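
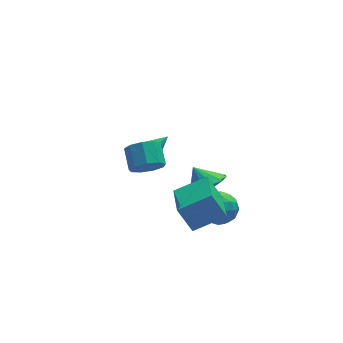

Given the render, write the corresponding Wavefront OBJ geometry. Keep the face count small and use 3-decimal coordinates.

v -2.623 2.582 -0.738
v -2.297 2.408 -1.26
v -1.597 3.018 -0.242
v -2.448 2.817 -1.307
v -2.681 3.115 -1.087
v -2.887 3.164 -0.704
v -2.969 2.941 -0.337
v -2.89 2.55 -0.157
v -2.686 2.174 -0.249
v -2.452 1.989 -0.57
v -2.298 2.081 -0.969
v -0.616 -0.515 -0.982
v 0.31 -0.145 -0.726
v -1.144 0.195 -0.098
v 0.128 0.187 -1.101
v -0.254 0.331 -1.445
v -0.733 0.248 -1.664
v -1.18 -0.039 -1.701
v -1.477 -0.454 -1.544
v -1.543 -0.885 -1.238
v -1.361 -1.217 -0.862
v -0.979 -1.361 -0.519
v -0.5 -1.278 -0.299
v -0.052 -0.99 -0.263
v 0.244 -0.576 -0.419
v -2.418 -4.351 -0.141
v -3.009 -3.927 1.125
v -2.088 -2.488 -0.611
v -2.678 -2.064 0.655
v -0.882 -4.436 0.605
v -1.472 -4.012 1.871
v -0.551 -2.573 0.135
v -1.142 -2.149 1.401
v -1.108 -1.389 -1.126
v -0.619 -0.778 -1.677
v -0.181 -2.542 -1.583
v 0.308 -1.931 -2.134
v 0.364 -1.866 -1.181
v -0.209 -1.154 -0.898
v -0.591 -2.166 -2.362
v -1.164 -1.454 -2.079
v -0.3 -1.258 -2.44
v 0.291 -1.073 -1.71
v -1.091 -2.247 -1.55
v -0.5 -2.062 -0.82
v -0.945 -0.982 -1.362
v 0.145 -2.338 -1.898
v 0.178 -2.3 -1.338
v 0.465 -1.941 -1.662
v -0.704 -1.203 -0.904
v -0.416 -0.844 -1.227
v 0.161 -1.484 -0.936
v -0.384 -2.476 -2.033
v -0.096 -2.117 -2.356
v -1.265 -1.379 -1.598
v -0.978 -1.02 -1.922
v -0.961 -1.836 -2.324
v -0.47 -0.905 -2.134
v 0.075 -1.583 -2.402
v -0.453 -1.721 -2.536
v -0.79 -1.303 -2.37
v -0.123 -0.797 -1.705
v 0.422 -1.474 -1.973
v 0.455 -1.436 -1.413
v 0.118 -1.017 -1.247
v 0.065 -1.079 -2.154
v -1.222 -1.846 -1.287
v -0.677 -2.523 -1.555
v -0.918 -2.303 -2.013
v -1.255 -1.884 -1.847
v -0.875 -1.737 -0.858
v -0.33 -2.415 -1.126
v -0.01 -2.017 -0.89
v -0.347 -1.599 -0.724
v -0.865 -2.241 -1.106
v -3.981 -2.539 3.145
v -3.593 -2.179 2.507
v -3.55 -1.18 3.096
v -3.939 -1.541 3.735
v -4.155 -2.121 2.45
v -4.112 -1.123 3.039
v -4.635 -2.259 2.718
v -4.593 -1.261 3.307
v -4.81 -2.528 3.186
v -4.768 -1.53 3.776
v -4.597 -2.802 3.636
v -4.555 -1.804 4.225
v -4.096 -2.953 3.855
v -4.053 -1.955 4.445
v -3.541 -2.911 3.743
v -3.499 -1.912 4.332
v -3.192 -2.694 3.351
v -3.15 -1.696 3.94
v -3.212 -2.405 2.863
v -3.17 -1.407 3.452
f 2 1 4
f 2 4 3
f 4 1 5
f 4 5 3
f 5 1 6
f 5 6 3
f 6 1 7
f 6 7 3
f 7 1 8
f 7 8 3
f 8 1 9
f 8 9 3
f 9 1 10
f 9 10 3
f 10 1 11
f 10 11 3
f 11 1 2
f 11 2 3
f 13 12 15
f 13 15 14
f 15 12 16
f 15 16 14
f 16 12 17
f 16 17 14
f 17 12 18
f 17 18 14
f 18 12 19
f 18 19 14
f 19 12 20
f 19 20 14
f 20 12 21
f 20 21 14
f 21 12 22
f 21 22 14
f 22 12 23
f 22 23 14
f 23 12 24
f 23 24 14
f 24 12 25
f 24 25 14
f 25 12 13
f 25 13 14
f 27 29 26
f 30 27 26
f 26 29 28
f 28 30 26
f 27 33 29
f 31 27 30
f 31 33 27
f 29 33 28
f 32 30 28
f 28 33 32
f 32 31 30
f 33 31 32
f 34 71 50
f 71 45 74
f 50 74 39
f 71 74 50
f 34 50 46
f 50 39 51
f 46 51 35
f 50 51 46
f 34 46 55
f 46 35 56
f 55 56 41
f 46 56 55
f 34 55 67
f 55 41 70
f 67 70 44
f 55 70 67
f 34 67 71
f 67 44 75
f 71 75 45
f 67 75 71
f 35 51 62
f 51 39 65
f 62 65 43
f 51 65 62
f 39 74 52
f 74 45 73
f 52 73 38
f 74 73 52
f 45 75 72
f 75 44 68
f 72 68 36
f 75 68 72
f 44 70 69
f 70 41 57
f 69 57 40
f 70 57 69
f 41 56 61
f 56 35 58
f 61 58 42
f 56 58 61
f 37 63 49
f 63 43 64
f 49 64 38
f 63 64 49
f 37 49 47
f 49 38 48
f 47 48 36
f 49 48 47
f 37 47 54
f 47 36 53
f 54 53 40
f 47 53 54
f 37 54 59
f 54 40 60
f 59 60 42
f 54 60 59
f 37 59 63
f 59 42 66
f 63 66 43
f 59 66 63
f 38 64 52
f 64 43 65
f 52 65 39
f 64 65 52
f 36 48 72
f 48 38 73
f 72 73 45
f 48 73 72
f 40 53 69
f 53 36 68
f 69 68 44
f 53 68 69
f 42 60 61
f 60 40 57
f 61 57 41
f 60 57 61
f 43 66 62
f 66 42 58
f 62 58 35
f 66 58 62
f 77 76 80
f 77 80 78
f 78 80 81
f 78 81 79
f 80 76 82
f 80 82 81
f 81 82 83
f 81 83 79
f 82 76 84
f 82 84 83
f 83 84 85
f 83 85 79
f 84 76 86
f 84 86 85
f 85 86 87
f 85 87 79
f 86 76 88
f 86 88 87
f 87 88 89
f 87 89 79
f 88 76 90
f 88 90 89
f 89 90 91
f 89 91 79
f 90 76 92
f 90 92 91
f 91 92 93
f 91 93 79
f 92 76 94
f 92 94 93
f 93 94 95
f 93 95 79
f 94 76 77
f 94 77 95
f 95 77 78
f 95 78 79



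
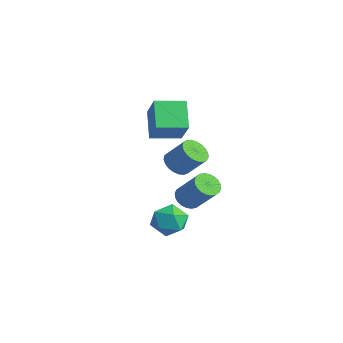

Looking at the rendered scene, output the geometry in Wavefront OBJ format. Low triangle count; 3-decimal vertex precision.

v 0.815 -1.921 -2.119
v 1.541 -1.444 -2.673
v 0.639 -3.056 -3.327
v 1.365 -2.579 -3.881
v 1.621 -3.074 -3.015
v 1.73 -2.372 -2.268
v 0.45 -2.128 -3.732
v 0.559 -1.426 -2.985
v 1.315 -1.571 -3.67
v 2.039 -2.156 -3.227
v 0.141 -2.344 -2.773
v 0.865 -2.929 -2.33
v -3.27 -0.983 0.242
v -4.46 -0.451 1.44
v -2.735 0.55 0.093
v -3.924 1.082 1.291
v -1.956 -1.302 1.689
v -3.145 -0.77 2.887
v -1.42 0.231 1.54
v -2.61 0.763 2.738
v 2.248 -2.487 1.541
v 2.718 -2.166 1.037
v 3.482 -1.593 2.115
v 3.012 -1.913 2.619
v 2.498 -1.942 1.074
v 3.263 -1.369 2.151
v 2.235 -1.812 1.191
v 3 -1.239 2.269
v 1.974 -1.799 1.369
v 2.739 -1.225 2.447
v 1.761 -1.904 1.577
v 2.525 -1.331 2.654
v 1.631 -2.11 1.779
v 2.396 -1.537 2.856
v 1.609 -2.382 1.939
v 2.373 -1.809 3.016
v 1.696 -2.671 2.031
v 2.461 -2.098 3.108
v 1.879 -2.929 2.038
v 2.644 -2.355 3.115
v 2.126 -3.11 1.959
v 2.891 -2.537 3.036
v 2.394 -3.183 1.808
v 3.158 -2.61 2.885
v 2.636 -3.136 1.611
v 3.401 -2.563 2.688
v 2.812 -2.977 1.402
v 3.576 -2.404 2.479
v 2.889 -2.732 1.217
v 3.654 -2.159 2.294
v 2.856 -2.446 1.088
v 3.621 -1.873 2.165
v -0.664 -0.241 -2.914
v -0.077 -0.371 -3.362
v 1.111 0.071 -1.933
v 0.524 0.201 -1.486
v -0.124 -0.087 -3.411
v 1.064 0.356 -1.982
v -0.253 0.174 -3.385
v 0.935 0.617 -1.956
v -0.445 0.372 -3.286
v 0.743 0.815 -1.857
v -0.67 0.477 -3.131
v 0.517 0.919 -1.703
v -0.895 0.472 -2.943
v 0.293 0.914 -1.515
v -1.084 0.358 -2.751
v 0.104 0.801 -1.322
v -1.209 0.154 -2.584
v -0.021 0.596 -1.155
v -1.251 -0.111 -2.467
v -0.063 0.331 -1.038
v -1.204 -0.396 -2.418
v -0.016 0.047 -0.989
v -1.075 -0.657 -2.444
v 0.113 -0.214 -1.015
v -0.883 -0.855 -2.543
v 0.305 -0.412 -1.114
v -0.657 -0.959 -2.697
v 0.53 -0.517 -1.269
v -0.433 -0.954 -2.885
v 0.755 -0.512 -1.457
v -0.244 -0.841 -3.078
v 0.944 -0.398 -1.649
v -0.119 -0.636 -3.245
v 1.069 -0.194 -1.816
f 1 12 6
f 1 6 2
f 1 2 8
f 1 8 11
f 1 11 12
f 2 6 10
f 6 12 5
f 12 11 3
f 11 8 7
f 8 2 9
f 4 10 5
f 4 5 3
f 4 3 7
f 4 7 9
f 4 9 10
f 5 10 6
f 3 5 12
f 7 3 11
f 9 7 8
f 10 9 2
f 14 16 13
f 17 14 13
f 13 16 15
f 15 17 13
f 14 20 16
f 18 14 17
f 18 20 14
f 16 20 15
f 19 17 15
f 15 20 19
f 19 18 17
f 20 18 19
f 22 21 25
f 22 25 23
f 23 25 26
f 23 26 24
f 25 21 27
f 25 27 26
f 26 27 28
f 26 28 24
f 27 21 29
f 27 29 28
f 28 29 30
f 28 30 24
f 29 21 31
f 29 31 30
f 30 31 32
f 30 32 24
f 31 21 33
f 31 33 32
f 32 33 34
f 32 34 24
f 33 21 35
f 33 35 34
f 34 35 36
f 34 36 24
f 35 21 37
f 35 37 36
f 36 37 38
f 36 38 24
f 37 21 39
f 37 39 38
f 38 39 40
f 38 40 24
f 39 21 41
f 39 41 40
f 40 41 42
f 40 42 24
f 41 21 43
f 41 43 42
f 42 43 44
f 42 44 24
f 43 21 45
f 43 45 44
f 44 45 46
f 44 46 24
f 45 21 47
f 45 47 46
f 46 47 48
f 46 48 24
f 47 21 49
f 47 49 48
f 48 49 50
f 48 50 24
f 49 21 51
f 49 51 50
f 50 51 52
f 50 52 24
f 51 21 22
f 51 22 52
f 52 22 23
f 52 23 24
f 54 53 57
f 54 57 55
f 55 57 58
f 55 58 56
f 57 53 59
f 57 59 58
f 58 59 60
f 58 60 56
f 59 53 61
f 59 61 60
f 60 61 62
f 60 62 56
f 61 53 63
f 61 63 62
f 62 63 64
f 62 64 56
f 63 53 65
f 63 65 64
f 64 65 66
f 64 66 56
f 65 53 67
f 65 67 66
f 66 67 68
f 66 68 56
f 67 53 69
f 67 69 68
f 68 69 70
f 68 70 56
f 69 53 71
f 69 71 70
f 70 71 72
f 70 72 56
f 71 53 73
f 71 73 72
f 72 73 74
f 72 74 56
f 73 53 75
f 73 75 74
f 74 75 76
f 74 76 56
f 75 53 77
f 75 77 76
f 76 77 78
f 76 78 56
f 77 53 79
f 77 79 78
f 78 79 80
f 78 80 56
f 79 53 81
f 79 81 80
f 80 81 82
f 80 82 56
f 81 53 83
f 81 83 82
f 82 83 84
f 82 84 56
f 83 53 85
f 83 85 84
f 84 85 86
f 84 86 56
f 85 53 54
f 85 54 86
f 86 54 55
f 86 55 56



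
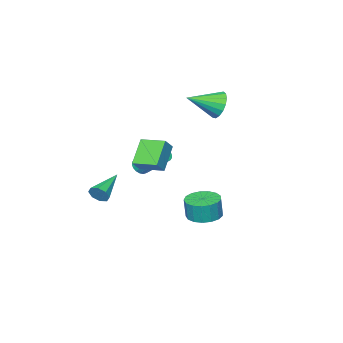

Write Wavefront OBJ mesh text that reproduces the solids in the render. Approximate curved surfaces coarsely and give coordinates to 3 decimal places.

v -4.224 0.257 3.191
v -3.682 0.571 2.399
v -2.576 -0.677 3.949
v -3.63 0.926 2.723
v -3.714 1.128 3.154
v -3.914 1.13 3.594
v -4.186 0.932 3.941
v -4.466 0.58 4.117
v -4.691 0.153 4.081
v -4.809 -0.249 3.841
v -4.793 -0.536 3.452
v -4.646 -0.641 3.003
v -4.403 -0.54 2.598
v -4.119 -0.257 2.328
v -3.859 0.144 2.257
v 3.484 -1.295 -1.969
v 3.782 -1.631 -1.471
v 1.596 -1.905 -1.251
v 3.674 -1.147 -1.344
v 3.455 -0.749 -1.582
v 3.253 -0.671 -2.047
v 3.187 -0.96 -2.466
v 3.295 -1.444 -2.594
v 3.514 -1.842 -2.355
v 3.715 -1.919 -1.89
v 3.835 2.505 1.518
v 2.691 1.92 2.75
v 3.33 3.894 1.708
v 2.186 3.309 2.94
v 4.494 2.651 2.2
v 3.35 2.066 3.432
v 3.989 4.04 2.39
v 2.845 3.455 3.622
v -1.8 1.649 -4.341
v -0.77 1.88 -4.445
v -0.631 1.862 -3.102
v -1.66 1.631 -2.999
v -0.995 2.335 -4.416
v -0.855 2.316 -3.073
v -1.403 2.632 -4.369
v -1.264 2.613 -3.026
v -1.903 2.704 -4.316
v -1.763 2.685 -2.973
v -2.378 2.534 -4.269
v -2.239 2.516 -2.926
v -2.722 2.162 -4.239
v -2.582 2.144 -2.896
v -2.854 1.672 -4.232
v -2.714 1.654 -2.889
v -2.744 1.177 -4.25
v -2.605 1.159 -2.907
v -2.419 0.79 -4.289
v -2.279 0.772 -2.946
v -1.951 0.6 -4.34
v -1.812 0.582 -2.997
v -1.449 0.65 -4.392
v -1.309 0.632 -3.049
v -1.027 0.929 -4.431
v -0.887 0.911 -3.089
v -0.782 1.373 -4.451
v -0.643 1.355 -3.108
v 1.772 0.23 0.201
v 2.329 0.28 0.308
v 1.926 1.781 1.706
v 1.368 1.73 1.599
v 2.286 0.457 0.106
v 1.882 1.958 1.503
v 2.124 0.582 -0.075
v 1.72 2.083 1.322
v 1.882 0.626 -0.193
v 1.478 2.127 1.205
v 1.615 0.58 -0.22
v 1.211 2.08 1.177
v 1.383 0.453 -0.151
v 0.979 1.954 1.247
v 1.241 0.275 -0.001
v 0.837 1.776 1.397
v 1.22 0.087 0.195
v 0.816 1.587 1.593
v 1.326 -0.069 0.393
v 0.922 1.432 1.791
v 1.534 -0.156 0.547
v 1.13 1.345 1.944
v 1.796 -0.155 0.621
v 1.392 1.346 2.019
v 2.053 -0.066 0.6
v 1.649 1.435 1.997
v 2.246 0.091 0.487
v 1.842 1.592 1.884
f 2 1 4
f 2 4 3
f 4 1 5
f 4 5 3
f 5 1 6
f 5 6 3
f 6 1 7
f 6 7 3
f 7 1 8
f 7 8 3
f 8 1 9
f 8 9 3
f 9 1 10
f 9 10 3
f 10 1 11
f 10 11 3
f 11 1 12
f 11 12 3
f 12 1 13
f 12 13 3
f 13 1 14
f 13 14 3
f 14 1 15
f 14 15 3
f 15 1 2
f 15 2 3
f 17 16 19
f 17 19 18
f 19 16 20
f 19 20 18
f 20 16 21
f 20 21 18
f 21 16 22
f 21 22 18
f 22 16 23
f 22 23 18
f 23 16 24
f 23 24 18
f 24 16 25
f 24 25 18
f 25 16 17
f 25 17 18
f 27 29 26
f 30 27 26
f 26 29 28
f 28 30 26
f 27 33 29
f 31 27 30
f 31 33 27
f 29 33 28
f 32 30 28
f 28 33 32
f 32 31 30
f 33 31 32
f 35 34 38
f 35 38 36
f 36 38 39
f 36 39 37
f 38 34 40
f 38 40 39
f 39 40 41
f 39 41 37
f 40 34 42
f 40 42 41
f 41 42 43
f 41 43 37
f 42 34 44
f 42 44 43
f 43 44 45
f 43 45 37
f 44 34 46
f 44 46 45
f 45 46 47
f 45 47 37
f 46 34 48
f 46 48 47
f 47 48 49
f 47 49 37
f 48 34 50
f 48 50 49
f 49 50 51
f 49 51 37
f 50 34 52
f 50 52 51
f 51 52 53
f 51 53 37
f 52 34 54
f 52 54 53
f 53 54 55
f 53 55 37
f 54 34 56
f 54 56 55
f 55 56 57
f 55 57 37
f 56 34 58
f 56 58 57
f 57 58 59
f 57 59 37
f 58 34 60
f 58 60 59
f 59 60 61
f 59 61 37
f 60 34 35
f 60 35 61
f 61 35 36
f 61 36 37
f 63 62 66
f 63 66 64
f 64 66 67
f 64 67 65
f 66 62 68
f 66 68 67
f 67 68 69
f 67 69 65
f 68 62 70
f 68 70 69
f 69 70 71
f 69 71 65
f 70 62 72
f 70 72 71
f 71 72 73
f 71 73 65
f 72 62 74
f 72 74 73
f 73 74 75
f 73 75 65
f 74 62 76
f 74 76 75
f 75 76 77
f 75 77 65
f 76 62 78
f 76 78 77
f 77 78 79
f 77 79 65
f 78 62 80
f 78 80 79
f 79 80 81
f 79 81 65
f 80 62 82
f 80 82 81
f 81 82 83
f 81 83 65
f 82 62 84
f 82 84 83
f 83 84 85
f 83 85 65
f 84 62 86
f 84 86 85
f 85 86 87
f 85 87 65
f 86 62 88
f 86 88 87
f 87 88 89
f 87 89 65
f 88 62 63
f 88 63 89
f 89 63 64
f 89 64 65



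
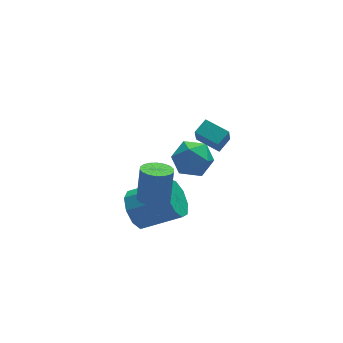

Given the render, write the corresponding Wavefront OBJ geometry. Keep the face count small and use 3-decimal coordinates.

v 2.735 3.86 -1.97
v 3.287 4.532 -2.683
v 4.213 2.808 -1.817
v 4.765 3.48 -2.53
v 4.494 3.851 -1.503
v 3.581 4.501 -1.598
v 3.919 2.839 -2.902
v 3.006 3.489 -2.997
v 4.019 3.901 -3.26
v 4.375 4.527 -2.395
v 3.125 2.813 -2.105
v 3.481 3.439 -1.24
v 0.318 -0.81 -0.035
v 0.728 -1.456 0.054
v 1.031 -1.036 1.704
v 0.622 -0.39 1.615
v 0.964 -1.229 -0.047
v 1.268 -0.809 1.603
v 1.072 -0.92 -0.146
v 1.376 -0.5 1.504
v 1.031 -0.588 -0.223
v 1.335 -0.168 1.428
v 0.849 -0.301 -0.263
v 1.153 0.119 1.388
v 0.562 -0.114 -0.257
v 0.865 0.306 1.393
v 0.226 -0.065 -0.208
v 0.53 0.355 1.443
v -0.091 -0.164 -0.124
v 0.212 0.256 1.526
v -0.328 -0.391 -0.023
v -0.024 0.029 1.627
v -0.436 -0.7 0.076
v -0.132 -0.28 1.726
v -0.395 -1.032 0.152
v -0.091 -0.612 1.803
v -0.213 -1.319 0.192
v 0.091 -0.899 1.843
v 0.075 -1.506 0.187
v 0.378 -1.086 1.837
v 0.41 -1.555 0.137
v 0.714 -1.135 1.788
v 3.623 -0.218 1.824
v 3.388 -0.674 2.82
v 2.868 0.754 2.091
v 2.633 0.298 3.087
v 4.287 0.202 2.173
v 4.052 -0.254 3.169
v 3.532 1.174 2.44
v 3.297 0.718 3.436
v 0.268 1.746 -3.328
v 0.85 2.564 -3.753
v 2.635 1.831 -2.716
v 2.052 1.014 -2.292
v 0.556 2.772 -3.1
v 2.341 2.04 -2.063
v 0.127 2.5 -2.554
v 1.912 1.768 -1.517
v -0.236 1.876 -2.37
v 1.549 1.143 -1.334
v -0.363 1.19 -2.635
v 1.421 0.458 -1.598
v -0.196 0.765 -3.224
v 1.589 0.033 -2.187
v 0.189 0.799 -3.862
v 1.973 0.066 -2.825
v 0.61 1.276 -4.25
v 2.395 0.544 -3.213
v 0.871 1.973 -4.207
v 2.656 1.241 -3.17
f 1 12 6
f 1 6 2
f 1 2 8
f 1 8 11
f 1 11 12
f 2 6 10
f 6 12 5
f 12 11 3
f 11 8 7
f 8 2 9
f 4 10 5
f 4 5 3
f 4 3 7
f 4 7 9
f 4 9 10
f 5 10 6
f 3 5 12
f 7 3 11
f 9 7 8
f 10 9 2
f 14 13 17
f 14 17 15
f 15 17 18
f 15 18 16
f 17 13 19
f 17 19 18
f 18 19 20
f 18 20 16
f 19 13 21
f 19 21 20
f 20 21 22
f 20 22 16
f 21 13 23
f 21 23 22
f 22 23 24
f 22 24 16
f 23 13 25
f 23 25 24
f 24 25 26
f 24 26 16
f 25 13 27
f 25 27 26
f 26 27 28
f 26 28 16
f 27 13 29
f 27 29 28
f 28 29 30
f 28 30 16
f 29 13 31
f 29 31 30
f 30 31 32
f 30 32 16
f 31 13 33
f 31 33 32
f 32 33 34
f 32 34 16
f 33 13 35
f 33 35 34
f 34 35 36
f 34 36 16
f 35 13 37
f 35 37 36
f 36 37 38
f 36 38 16
f 37 13 39
f 37 39 38
f 38 39 40
f 38 40 16
f 39 13 41
f 39 41 40
f 40 41 42
f 40 42 16
f 41 13 14
f 41 14 42
f 42 14 15
f 42 15 16
f 44 46 43
f 47 44 43
f 43 46 45
f 45 47 43
f 44 50 46
f 48 44 47
f 48 50 44
f 46 50 45
f 49 47 45
f 45 50 49
f 49 48 47
f 50 48 49
f 52 51 55
f 52 55 53
f 53 55 56
f 53 56 54
f 55 51 57
f 55 57 56
f 56 57 58
f 56 58 54
f 57 51 59
f 57 59 58
f 58 59 60
f 58 60 54
f 59 51 61
f 59 61 60
f 60 61 62
f 60 62 54
f 61 51 63
f 61 63 62
f 62 63 64
f 62 64 54
f 63 51 65
f 63 65 64
f 64 65 66
f 64 66 54
f 65 51 67
f 65 67 66
f 66 67 68
f 66 68 54
f 67 51 69
f 67 69 68
f 68 69 70
f 68 70 54
f 69 51 52
f 69 52 70
f 70 52 53
f 70 53 54



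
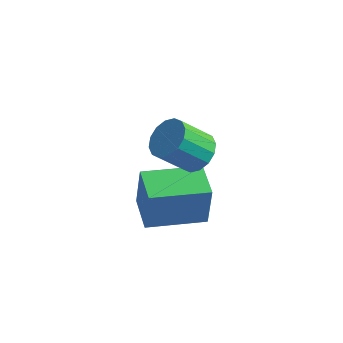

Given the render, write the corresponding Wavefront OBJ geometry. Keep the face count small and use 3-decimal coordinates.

v 3.413 3.823 0.976
v 3.77 3.216 0.88
v 3.063 2.651 1.827
v 2.707 3.257 1.924
v 3.962 3.4 1.134
v 3.255 2.835 2.081
v 4.007 3.697 1.345
v 3.3 3.132 2.292
v 3.894 4.028 1.458
v 3.187 3.463 2.405
v 3.651 4.304 1.441
v 2.944 3.739 2.388
v 3.345 4.451 1.3
v 2.638 3.885 2.247
v 3.057 4.429 1.073
v 2.35 3.864 2.02
v 2.865 4.245 0.819
v 2.158 3.68 1.766
v 2.82 3.948 0.608
v 2.113 3.383 1.555
v 2.933 3.617 0.495
v 2.226 3.052 1.442
v 3.176 3.341 0.512
v 2.469 2.776 1.459
v 3.482 3.195 0.653
v 2.775 2.629 1.6
v 2.236 2.706 -2.321
v 2.327 2.806 -0.847
v 1.457 3.683 -2.34
v 1.547 3.783 -0.866
v 3.733 3.897 -2.494
v 3.823 3.997 -1.02
v 2.953 4.874 -2.513
v 3.044 4.974 -1.039
f 2 1 5
f 2 5 3
f 3 5 6
f 3 6 4
f 5 1 7
f 5 7 6
f 6 7 8
f 6 8 4
f 7 1 9
f 7 9 8
f 8 9 10
f 8 10 4
f 9 1 11
f 9 11 10
f 10 11 12
f 10 12 4
f 11 1 13
f 11 13 12
f 12 13 14
f 12 14 4
f 13 1 15
f 13 15 14
f 14 15 16
f 14 16 4
f 15 1 17
f 15 17 16
f 16 17 18
f 16 18 4
f 17 1 19
f 17 19 18
f 18 19 20
f 18 20 4
f 19 1 21
f 19 21 20
f 20 21 22
f 20 22 4
f 21 1 23
f 21 23 22
f 22 23 24
f 22 24 4
f 23 1 25
f 23 25 24
f 24 25 26
f 24 26 4
f 25 1 2
f 25 2 26
f 26 2 3
f 26 3 4
f 28 30 27
f 31 28 27
f 27 30 29
f 29 31 27
f 28 34 30
f 32 28 31
f 32 34 28
f 30 34 29
f 33 31 29
f 29 34 33
f 33 32 31
f 34 32 33



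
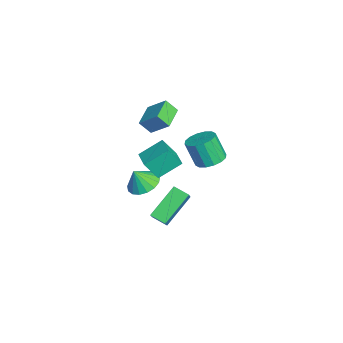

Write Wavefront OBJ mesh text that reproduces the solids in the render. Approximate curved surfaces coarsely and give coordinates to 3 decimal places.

v -1.523 1.186 3.905
v -0.975 2.112 4.8
v -1.408 1.805 3.194
v -0.86 2.731 4.089
v -0.2 0.649 3.651
v 0.348 1.575 4.546
v -0.085 1.268 2.94
v 0.463 2.194 3.835
v 0.289 0.582 1.519
v -0.038 1.857 2.356
v 0.287 1.318 0.398
v -0.04 2.593 1.236
v 1.54 0.807 1.664
v 1.213 2.082 2.502
v 1.538 1.543 0.544
v 1.211 2.818 1.381
v 2.295 4.209 2.456
v 2.926 4.695 2.78
v 2.595 4.158 4.229
v 1.965 3.671 3.904
v 2.563 4.953 2.793
v 2.233 4.415 4.242
v 2.129 5.011 2.716
v 1.798 4.474 4.164
v 1.739 4.855 2.568
v 1.408 4.317 4.017
v 1.498 4.525 2.391
v 1.167 3.988 3.84
v 1.471 4.111 2.231
v 1.14 3.573 3.679
v 1.665 3.722 2.131
v 1.334 3.185 3.58
v 2.027 3.465 2.118
v 1.697 2.927 3.567
v 2.462 3.406 2.196
v 2.131 2.869 3.644
v 2.852 3.563 2.343
v 2.521 3.025 3.792
v 3.093 3.892 2.52
v 2.762 3.355 3.969
v 3.12 4.307 2.681
v 2.789 3.769 4.129
v 2.215 2.395 0.181
v 3.054 2.251 1.056
v 2.68 3.131 -0.144
v 3.519 2.987 0.73
v 3.341 1.113 -1.11
v 4.18 0.969 -0.236
v 3.806 1.849 -1.436
v 4.645 1.705 -0.561
v -3.083 0.996 -3.594
v -2.085 1.155 -3.609
v -2.977 0.444 -2.466
v -2.262 1.552 -3.398
v -2.628 1.822 -3.232
v -3.097 1.903 -3.149
v -3.563 1.775 -3.168
v -3.919 1.47 -3.284
v -4.083 1.056 -3.471
v -4.018 0.628 -3.687
v -3.739 0.284 -3.881
v -3.309 0.104 -4.009
v -2.828 0.128 -4.043
v -2.404 0.351 -3.973
v -2.136 0.721 -3.816
f 2 4 1
f 5 2 1
f 1 4 3
f 3 5 1
f 2 8 4
f 6 2 5
f 6 8 2
f 4 8 3
f 7 5 3
f 3 8 7
f 7 6 5
f 8 6 7
f 10 12 9
f 13 10 9
f 9 12 11
f 11 13 9
f 10 16 12
f 14 10 13
f 14 16 10
f 12 16 11
f 15 13 11
f 11 16 15
f 15 14 13
f 16 14 15
f 18 17 21
f 18 21 19
f 19 21 22
f 19 22 20
f 21 17 23
f 21 23 22
f 22 23 24
f 22 24 20
f 23 17 25
f 23 25 24
f 24 25 26
f 24 26 20
f 25 17 27
f 25 27 26
f 26 27 28
f 26 28 20
f 27 17 29
f 27 29 28
f 28 29 30
f 28 30 20
f 29 17 31
f 29 31 30
f 30 31 32
f 30 32 20
f 31 17 33
f 31 33 32
f 32 33 34
f 32 34 20
f 33 17 35
f 33 35 34
f 34 35 36
f 34 36 20
f 35 17 37
f 35 37 36
f 36 37 38
f 36 38 20
f 37 17 39
f 37 39 38
f 38 39 40
f 38 40 20
f 39 17 41
f 39 41 40
f 40 41 42
f 40 42 20
f 41 17 18
f 41 18 42
f 42 18 19
f 42 19 20
f 44 46 43
f 47 44 43
f 43 46 45
f 45 47 43
f 44 50 46
f 48 44 47
f 48 50 44
f 46 50 45
f 49 47 45
f 45 50 49
f 49 48 47
f 50 48 49
f 52 51 54
f 52 54 53
f 54 51 55
f 54 55 53
f 55 51 56
f 55 56 53
f 56 51 57
f 56 57 53
f 57 51 58
f 57 58 53
f 58 51 59
f 58 59 53
f 59 51 60
f 59 60 53
f 60 51 61
f 60 61 53
f 61 51 62
f 61 62 53
f 62 51 63
f 62 63 53
f 63 51 64
f 63 64 53
f 64 51 65
f 64 65 53
f 65 51 52
f 65 52 53



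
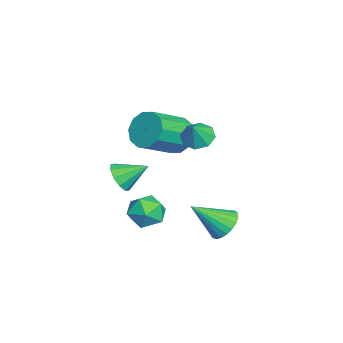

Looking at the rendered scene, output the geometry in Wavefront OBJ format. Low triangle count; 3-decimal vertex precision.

v -0.458 -4.321 -0.636
v 0.195 -4.026 -1.094
v -0.502 -3.059 0.116
v -0.25 -3.893 -1.341
v -0.774 -3.925 -1.319
v -1.177 -4.107 -1.036
v -1.306 -4.372 -0.601
v -1.111 -4.616 -0.179
v -0.667 -4.748 0.068
v -0.143 -4.717 0.046
v 0.261 -4.535 -0.236
v 0.39 -4.27 -0.672
v -0.135 -0.867 2.358
v 0.227 -1.478 1.99
v 0.515 -1.053 3.302
v 0.514 -0.946 1.897
v 0.421 -0.367 2.074
v 0.003 -0.082 2.418
v -0.496 -0.256 2.727
v -0.783 -0.789 2.82
v -0.691 -1.367 2.643
v -0.272 -1.653 2.299
v 0.589 -2.409 -1.619
v 1.308 -3.031 -1.927
v -0.468 -3.149 -2.593
v 0.251 -3.771 -2.901
v -0.096 -3.832 -1.966
v 0.557 -3.375 -1.364
v 0.283 -2.805 -3.156
v 0.936 -2.348 -2.554
v 1.118 -3.276 -2.877
v 0.885 -3.91 -2.141
v -0.045 -2.27 -2.379
v -0.278 -2.904 -1.643
v -0.38 0.345 -3.508
v -0.032 -0.173 -4.171
v -0.12 -1.165 -2.192
v 0.276 -0.001 -4.035
v 0.472 0.23 -3.808
v 0.52 0.481 -3.529
v 0.412 0.709 -3.247
v 0.168 0.874 -3.009
v -0.171 0.947 -2.858
v -0.546 0.916 -2.819
v -0.893 0.787 -2.9
v -1.15 0.581 -3.085
v -1.275 0.334 -3.344
v -1.244 0.09 -3.631
v -1.065 -0.111 -3.896
v -0.766 -0.233 -4.095
v -0.401 -0.254 -4.192
v -3.283 -1.977 0.49
v -2.845 -2.289 -0.412
v -1.579 -3.635 0.668
v -2.017 -3.323 1.57
v -2.502 -1.786 -0.186
v -1.237 -3.132 0.894
v -2.458 -1.356 0.298
v -1.193 -2.702 1.378
v -2.729 -1.163 0.855
v -1.464 -2.509 1.935
v -3.211 -1.281 1.273
v -1.946 -2.627 2.353
v -3.721 -1.665 1.392
v -2.455 -3.011 2.472
v -4.063 -2.168 1.166
v -2.798 -3.514 2.246
v -4.107 -2.598 0.682
v -2.842 -3.944 1.762
v -3.836 -2.791 0.125
v -2.571 -4.137 1.205
v -3.354 -2.673 -0.293
v -2.089 -4.019 0.787
f 2 1 4
f 2 4 3
f 4 1 5
f 4 5 3
f 5 1 6
f 5 6 3
f 6 1 7
f 6 7 3
f 7 1 8
f 7 8 3
f 8 1 9
f 8 9 3
f 9 1 10
f 9 10 3
f 10 1 11
f 10 11 3
f 11 1 12
f 11 12 3
f 12 1 2
f 12 2 3
f 14 13 16
f 14 16 15
f 16 13 17
f 16 17 15
f 17 13 18
f 17 18 15
f 18 13 19
f 18 19 15
f 19 13 20
f 19 20 15
f 20 13 21
f 20 21 15
f 21 13 22
f 21 22 15
f 22 13 14
f 22 14 15
f 23 34 28
f 23 28 24
f 23 24 30
f 23 30 33
f 23 33 34
f 24 28 32
f 28 34 27
f 34 33 25
f 33 30 29
f 30 24 31
f 26 32 27
f 26 27 25
f 26 25 29
f 26 29 31
f 26 31 32
f 27 32 28
f 25 27 34
f 29 25 33
f 31 29 30
f 32 31 24
f 36 35 38
f 36 38 37
f 38 35 39
f 38 39 37
f 39 35 40
f 39 40 37
f 40 35 41
f 40 41 37
f 41 35 42
f 41 42 37
f 42 35 43
f 42 43 37
f 43 35 44
f 43 44 37
f 44 35 45
f 44 45 37
f 45 35 46
f 45 46 37
f 46 35 47
f 46 47 37
f 47 35 48
f 47 48 37
f 48 35 49
f 48 49 37
f 49 35 50
f 49 50 37
f 50 35 51
f 50 51 37
f 51 35 36
f 51 36 37
f 53 52 56
f 53 56 54
f 54 56 57
f 54 57 55
f 56 52 58
f 56 58 57
f 57 58 59
f 57 59 55
f 58 52 60
f 58 60 59
f 59 60 61
f 59 61 55
f 60 52 62
f 60 62 61
f 61 62 63
f 61 63 55
f 62 52 64
f 62 64 63
f 63 64 65
f 63 65 55
f 64 52 66
f 64 66 65
f 65 66 67
f 65 67 55
f 66 52 68
f 66 68 67
f 67 68 69
f 67 69 55
f 68 52 70
f 68 70 69
f 69 70 71
f 69 71 55
f 70 52 72
f 70 72 71
f 71 72 73
f 71 73 55
f 72 52 53
f 72 53 73
f 73 53 54
f 73 54 55



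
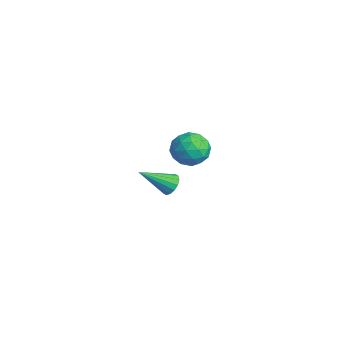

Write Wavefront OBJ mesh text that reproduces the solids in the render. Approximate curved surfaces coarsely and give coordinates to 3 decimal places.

v -1.981 2.394 -2.756
v -1.637 2.001 -3.207
v -2.279 0.766 -1.564
v -1.388 2.121 -2.98
v -1.298 2.314 -2.694
v -1.391 2.529 -2.424
v -1.642 2.708 -2.243
v -1.984 2.802 -2.2
v -2.325 2.787 -2.305
v -2.573 2.667 -2.532
v -2.663 2.474 -2.818
v -2.57 2.259 -3.088
v -2.319 2.081 -3.269
v -1.978 1.986 -3.313
v 3.016 1.295 2.98
v 3.725 1.958 3.291
v 3.335 0.342 4.289
v 4.044 1.005 4.6
v 3.058 1.262 4.63
v 2.861 1.851 3.821
v 4.199 0.449 3.759
v 4.002 1.038 2.95
v 4.457 1.435 3.772
v 3.751 1.938 4.31
v 3.309 0.362 3.27
v 2.603 0.865 3.808
v 3.343 1.71 3.021
v 3.717 0.59 4.559
v 3.138 0.741 4.577
v 3.555 1.131 4.76
v 2.834 1.647 3.332
v 3.251 2.037 3.514
v 2.859 1.628 4.302
v 3.809 0.263 4.066
v 4.226 0.653 4.248
v 3.505 1.169 2.82
v 3.922 1.559 3.003
v 4.201 0.672 3.278
v 4.19 1.793 3.486
v 4.377 1.233 4.255
v 4.468 0.906 3.761
v 4.352 1.252 3.286
v 3.775 2.089 3.802
v 3.962 1.528 4.571
v 3.382 1.68 4.589
v 3.267 2.026 4.114
v 4.205 1.781 4.085
v 3.098 0.772 3.009
v 3.285 0.211 3.778
v 3.793 0.274 3.466
v 3.678 0.62 2.991
v 2.683 1.067 3.325
v 2.87 0.507 4.094
v 2.708 1.048 4.294
v 2.592 1.394 3.819
v 2.855 0.519 3.495
f 2 1 4
f 2 4 3
f 4 1 5
f 4 5 3
f 5 1 6
f 5 6 3
f 6 1 7
f 6 7 3
f 7 1 8
f 7 8 3
f 8 1 9
f 8 9 3
f 9 1 10
f 9 10 3
f 10 1 11
f 10 11 3
f 11 1 12
f 11 12 3
f 12 1 13
f 12 13 3
f 13 1 14
f 13 14 3
f 14 1 2
f 14 2 3
f 15 52 31
f 52 26 55
f 31 55 20
f 52 55 31
f 15 31 27
f 31 20 32
f 27 32 16
f 31 32 27
f 15 27 36
f 27 16 37
f 36 37 22
f 27 37 36
f 15 36 48
f 36 22 51
f 48 51 25
f 36 51 48
f 15 48 52
f 48 25 56
f 52 56 26
f 48 56 52
f 16 32 43
f 32 20 46
f 43 46 24
f 32 46 43
f 20 55 33
f 55 26 54
f 33 54 19
f 55 54 33
f 26 56 53
f 56 25 49
f 53 49 17
f 56 49 53
f 25 51 50
f 51 22 38
f 50 38 21
f 51 38 50
f 22 37 42
f 37 16 39
f 42 39 23
f 37 39 42
f 18 44 30
f 44 24 45
f 30 45 19
f 44 45 30
f 18 30 28
f 30 19 29
f 28 29 17
f 30 29 28
f 18 28 35
f 28 17 34
f 35 34 21
f 28 34 35
f 18 35 40
f 35 21 41
f 40 41 23
f 35 41 40
f 18 40 44
f 40 23 47
f 44 47 24
f 40 47 44
f 19 45 33
f 45 24 46
f 33 46 20
f 45 46 33
f 17 29 53
f 29 19 54
f 53 54 26
f 29 54 53
f 21 34 50
f 34 17 49
f 50 49 25
f 34 49 50
f 23 41 42
f 41 21 38
f 42 38 22
f 41 38 42
f 24 47 43
f 47 23 39
f 43 39 16
f 47 39 43



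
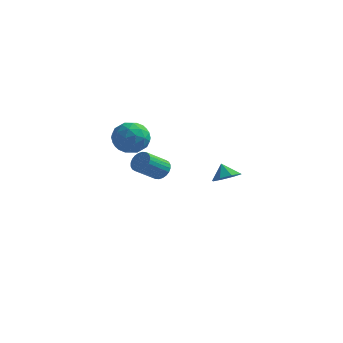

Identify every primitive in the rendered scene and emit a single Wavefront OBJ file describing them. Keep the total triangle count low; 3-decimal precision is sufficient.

v -4.242 2.83 2.038
v -3.156 3.17 2.532
v -3.984 0.97 2.748
v -2.898 1.31 3.242
v -3.958 1.755 3.709
v -4.118 2.904 3.27
v -3.022 1.236 2.01
v -3.182 2.385 1.571
v -2.402 2.184 2.515
v -2.981 2.505 3.565
v -4.159 1.635 1.715
v -4.738 1.956 2.765
v -3.722 3.163 2.223
v -3.418 0.977 3.057
v -4.041 1.238 3.332
v -3.403 1.438 3.622
v -4.287 3.007 2.656
v -3.649 3.207 2.947
v -4.12 2.375 3.638
v -3.491 0.933 2.333
v -2.853 1.133 2.624
v -3.737 2.702 1.658
v -3.099 2.902 1.948
v -3.02 1.765 1.642
v -2.64 2.784 2.503
v -2.489 1.69 2.921
v -2.562 1.647 2.196
v -2.655 2.323 1.938
v -2.98 2.972 3.12
v -2.828 1.879 3.538
v -3.452 2.14 3.812
v -3.545 2.816 3.554
v -2.537 2.393 3.11
v -4.312 2.261 1.742
v -4.16 1.168 2.16
v -3.595 1.324 1.726
v -3.688 2 1.468
v -4.651 2.45 2.359
v -4.5 1.356 2.777
v -4.485 1.817 3.342
v -4.578 2.493 3.084
v -4.603 1.747 2.17
v -2.015 2.85 -0.028
v -1.635 2.305 -0.417
v -2.366 1.044 0.64
v -2.745 1.59 1.028
v -1.437 2.371 -0.201
v -2.168 1.11 0.856
v -1.327 2.511 0.041
v -2.058 1.25 1.098
v -1.322 2.702 0.273
v -2.053 1.441 1.33
v -1.422 2.916 0.459
v -2.153 1.655 1.516
v -1.613 3.119 0.571
v -2.343 1.859 1.627
v -1.864 3.282 0.591
v -2.595 2.022 1.648
v -2.139 3.379 0.517
v -2.869 2.119 1.574
v -2.394 3.396 0.36
v -3.125 2.135 1.417
v -2.592 3.33 0.144
v -3.323 2.069 1.201
v -2.702 3.19 -0.098
v -3.433 1.929 0.959
v -2.707 2.999 -0.33
v -3.438 1.738 0.727
v -2.607 2.785 -0.516
v -3.338 1.524 0.541
v -2.417 2.581 -0.627
v -3.147 1.321 0.429
v -2.165 2.418 -0.648
v -2.896 1.158 0.409
v -1.891 2.321 -0.574
v -2.621 1.061 0.483
v 4.038 -1.667 2.397
v 4.541 -2.216 2.885
v 3.562 -1.353 3.243
v 4.822 -1.6 2.814
v 4.643 -1.023 2.498
v 4.111 -0.824 2.124
v 3.535 -1.119 1.91
v 3.254 -1.735 1.981
v 3.433 -2.312 2.296
v 3.966 -2.511 2.671
f 1 38 17
f 38 12 41
f 17 41 6
f 38 41 17
f 1 17 13
f 17 6 18
f 13 18 2
f 17 18 13
f 1 13 22
f 13 2 23
f 22 23 8
f 13 23 22
f 1 22 34
f 22 8 37
f 34 37 11
f 22 37 34
f 1 34 38
f 34 11 42
f 38 42 12
f 34 42 38
f 2 18 29
f 18 6 32
f 29 32 10
f 18 32 29
f 6 41 19
f 41 12 40
f 19 40 5
f 41 40 19
f 12 42 39
f 42 11 35
f 39 35 3
f 42 35 39
f 11 37 36
f 37 8 24
f 36 24 7
f 37 24 36
f 8 23 28
f 23 2 25
f 28 25 9
f 23 25 28
f 4 30 16
f 30 10 31
f 16 31 5
f 30 31 16
f 4 16 14
f 16 5 15
f 14 15 3
f 16 15 14
f 4 14 21
f 14 3 20
f 21 20 7
f 14 20 21
f 4 21 26
f 21 7 27
f 26 27 9
f 21 27 26
f 4 26 30
f 26 9 33
f 30 33 10
f 26 33 30
f 5 31 19
f 31 10 32
f 19 32 6
f 31 32 19
f 3 15 39
f 15 5 40
f 39 40 12
f 15 40 39
f 7 20 36
f 20 3 35
f 36 35 11
f 20 35 36
f 9 27 28
f 27 7 24
f 28 24 8
f 27 24 28
f 10 33 29
f 33 9 25
f 29 25 2
f 33 25 29
f 44 43 47
f 44 47 45
f 45 47 48
f 45 48 46
f 47 43 49
f 47 49 48
f 48 49 50
f 48 50 46
f 49 43 51
f 49 51 50
f 50 51 52
f 50 52 46
f 51 43 53
f 51 53 52
f 52 53 54
f 52 54 46
f 53 43 55
f 53 55 54
f 54 55 56
f 54 56 46
f 55 43 57
f 55 57 56
f 56 57 58
f 56 58 46
f 57 43 59
f 57 59 58
f 58 59 60
f 58 60 46
f 59 43 61
f 59 61 60
f 60 61 62
f 60 62 46
f 61 43 63
f 61 63 62
f 62 63 64
f 62 64 46
f 63 43 65
f 63 65 64
f 64 65 66
f 64 66 46
f 65 43 67
f 65 67 66
f 66 67 68
f 66 68 46
f 67 43 69
f 67 69 68
f 68 69 70
f 68 70 46
f 69 43 71
f 69 71 70
f 70 71 72
f 70 72 46
f 71 43 73
f 71 73 72
f 72 73 74
f 72 74 46
f 73 43 75
f 73 75 74
f 74 75 76
f 74 76 46
f 75 43 44
f 75 44 76
f 76 44 45
f 76 45 46
f 78 77 80
f 78 80 79
f 80 77 81
f 80 81 79
f 81 77 82
f 81 82 79
f 82 77 83
f 82 83 79
f 83 77 84
f 83 84 79
f 84 77 85
f 84 85 79
f 85 77 86
f 85 86 79
f 86 77 78
f 86 78 79



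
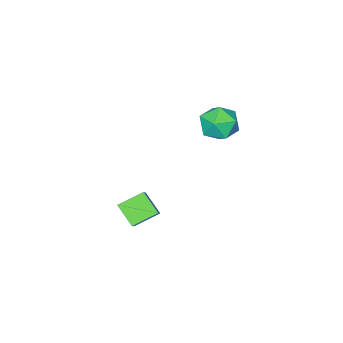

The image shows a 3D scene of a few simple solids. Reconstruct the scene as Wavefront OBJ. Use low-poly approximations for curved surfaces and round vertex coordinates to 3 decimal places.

v -2.43 2.855 3.319
v -1.342 2.333 3.387
v -3.018 1.467 2.073
v -1.93 0.945 2.141
v -2.67 0.926 3.097
v -2.306 1.784 3.867
v -2.054 2.016 1.593
v -1.69 2.874 2.363
v -1.109 1.814 2.32
v -1.49 1.141 3.25
v -2.87 2.659 2.21
v -3.251 1.986 3.14
v 1.785 -0.411 -4.91
v 1.697 -1.613 -3.984
v 0.455 0.18 -4.27
v 0.367 -1.022 -3.344
v 2.673 0.382 -3.796
v 2.585 -0.82 -2.87
v 1.343 0.973 -3.156
v 1.255 -0.229 -2.23
f 1 12 6
f 1 6 2
f 1 2 8
f 1 8 11
f 1 11 12
f 2 6 10
f 6 12 5
f 12 11 3
f 11 8 7
f 8 2 9
f 4 10 5
f 4 5 3
f 4 3 7
f 4 7 9
f 4 9 10
f 5 10 6
f 3 5 12
f 7 3 11
f 9 7 8
f 10 9 2
f 14 16 13
f 17 14 13
f 13 16 15
f 15 17 13
f 14 20 16
f 18 14 17
f 18 20 14
f 16 20 15
f 19 17 15
f 15 20 19
f 19 18 17
f 20 18 19



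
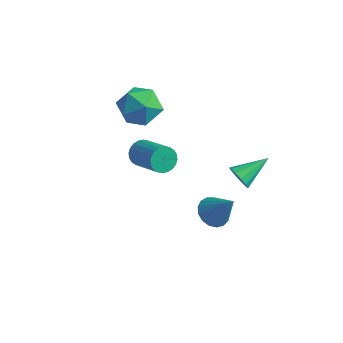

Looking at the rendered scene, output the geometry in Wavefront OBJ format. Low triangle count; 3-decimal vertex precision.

v 1.702 -0.684 2.108
v 2.024 -1.032 2.552
v 2.298 0.664 2.732
v 2.248 -0.998 2.265
v 2.299 -0.865 1.928
v 2.16 -0.674 1.648
v 1.875 -0.486 1.514
v 1.536 -0.361 1.569
v 1.249 -0.338 1.795
v 1.105 -0.425 2.121
v 1.151 -0.594 2.442
v 1.372 -0.792 2.658
v 1.697 -0.955 2.699
v -2.47 -1.884 2.44
v -2.155 -1.358 2.197
v -0.635 -1.869 3.058
v -0.95 -2.396 3.3
v -2.248 -1.263 2.417
v -0.728 -1.774 3.278
v -2.375 -1.263 2.641
v -0.855 -1.774 3.502
v -2.517 -1.358 2.835
v -0.997 -1.869 3.696
v -2.651 -1.532 2.968
v -1.131 -2.044 3.829
v -2.758 -1.761 3.021
v -1.238 -2.272 3.882
v -2.82 -2.008 2.985
v -1.301 -2.519 3.846
v -2.83 -2.236 2.866
v -1.31 -2.748 3.727
v -2.785 -2.411 2.682
v -1.265 -2.922 3.543
v -2.692 -2.506 2.462
v -1.172 -3.017 3.323
v -2.565 -2.506 2.238
v -1.045 -3.017 3.099
v -2.423 -2.411 2.044
v -0.903 -2.922 2.905
v -2.289 -2.236 1.911
v -0.769 -2.748 2.772
v -2.182 -2.008 1.858
v -0.662 -2.519 2.719
v -2.119 -1.761 1.894
v -0.6 -2.272 2.755
v -2.11 -1.532 2.013
v -0.59 -2.044 2.874
v 0.442 -0.659 -1.253
v 0.952 -1.172 -1.595
v 1.438 -0.621 0.173
v 1.085 -0.828 -1.698
v 1.071 -0.445 -1.698
v 0.913 -0.112 -1.597
v 0.647 0.096 -1.417
v 0.334 0.132 -1.199
v 0.046 -0.015 -0.994
v -0.152 -0.308 -0.848
v -0.213 -0.683 -0.795
v -0.125 -1.052 -0.847
v 0.094 -1.331 -0.992
v 0.392 -1.456 -1.197
v 0.702 -1.399 -1.415
v -3.809 1.032 3.225
v -2.912 0.357 3.397
v -4.928 -0.417 3.383
v -4.031 -1.092 3.555
v -4.329 -0.33 4.343
v -3.637 0.565 4.246
v -4.203 -0.625 2.534
v -3.511 0.27 2.437
v -3.156 -0.667 2.97
v -3.233 -0.485 4.088
v -4.607 0.425 2.692
v -4.684 0.607 3.81
f 2 1 4
f 2 4 3
f 4 1 5
f 4 5 3
f 5 1 6
f 5 6 3
f 6 1 7
f 6 7 3
f 7 1 8
f 7 8 3
f 8 1 9
f 8 9 3
f 9 1 10
f 9 10 3
f 10 1 11
f 10 11 3
f 11 1 12
f 11 12 3
f 12 1 13
f 12 13 3
f 13 1 2
f 13 2 3
f 15 14 18
f 15 18 16
f 16 18 19
f 16 19 17
f 18 14 20
f 18 20 19
f 19 20 21
f 19 21 17
f 20 14 22
f 20 22 21
f 21 22 23
f 21 23 17
f 22 14 24
f 22 24 23
f 23 24 25
f 23 25 17
f 24 14 26
f 24 26 25
f 25 26 27
f 25 27 17
f 26 14 28
f 26 28 27
f 27 28 29
f 27 29 17
f 28 14 30
f 28 30 29
f 29 30 31
f 29 31 17
f 30 14 32
f 30 32 31
f 31 32 33
f 31 33 17
f 32 14 34
f 32 34 33
f 33 34 35
f 33 35 17
f 34 14 36
f 34 36 35
f 35 36 37
f 35 37 17
f 36 14 38
f 36 38 37
f 37 38 39
f 37 39 17
f 38 14 40
f 38 40 39
f 39 40 41
f 39 41 17
f 40 14 42
f 40 42 41
f 41 42 43
f 41 43 17
f 42 14 44
f 42 44 43
f 43 44 45
f 43 45 17
f 44 14 46
f 44 46 45
f 45 46 47
f 45 47 17
f 46 14 15
f 46 15 47
f 47 15 16
f 47 16 17
f 49 48 51
f 49 51 50
f 51 48 52
f 51 52 50
f 52 48 53
f 52 53 50
f 53 48 54
f 53 54 50
f 54 48 55
f 54 55 50
f 55 48 56
f 55 56 50
f 56 48 57
f 56 57 50
f 57 48 58
f 57 58 50
f 58 48 59
f 58 59 50
f 59 48 60
f 59 60 50
f 60 48 61
f 60 61 50
f 61 48 62
f 61 62 50
f 62 48 49
f 62 49 50
f 63 74 68
f 63 68 64
f 63 64 70
f 63 70 73
f 63 73 74
f 64 68 72
f 68 74 67
f 74 73 65
f 73 70 69
f 70 64 71
f 66 72 67
f 66 67 65
f 66 65 69
f 66 69 71
f 66 71 72
f 67 72 68
f 65 67 74
f 69 65 73
f 71 69 70
f 72 71 64



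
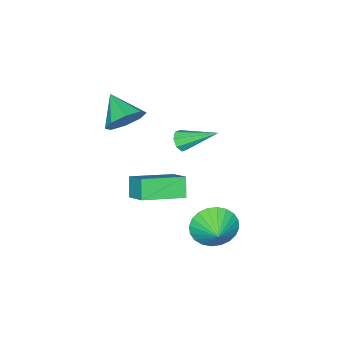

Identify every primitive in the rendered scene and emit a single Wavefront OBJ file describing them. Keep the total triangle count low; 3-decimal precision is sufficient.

v 3.547 0.062 3.523
v 4.04 0.248 3.577
v 2.913 1.478 4.457
v 3.858 0.387 3.242
v 3.493 0.335 3.072
v 3.16 0.124 3.167
v 3.053 -0.123 3.47
v 3.236 -0.262 3.804
v 3.601 -0.211 3.974
v 3.934 0 3.88
v 3.632 1.949 -1.015
v 4.24 1.817 -1.861
v 4.288 2.731 -0.665
v 3.976 2.099 -1.996
v 3.659 2.358 -1.982
v 3.338 2.556 -1.82
v 3.062 2.66 -1.536
v 2.872 2.657 -1.173
v 2.799 2.545 -0.786
v 2.851 2.343 -0.434
v 3.023 2.081 -0.17
v 3.287 1.799 -0.035
v 3.604 1.539 -0.049
v 3.925 1.342 -0.21
v 4.201 1.237 -0.494
v 4.391 1.241 -0.857
v 4.465 1.352 -1.244
v 4.412 1.554 -1.597
v 1.46 -2.175 -1.691
v 1.824 -1.14 -0.938
v 1.945 -1.738 -2.526
v 2.309 -0.703 -1.773
v 3.211 -3.157 -1.187
v 3.575 -2.122 -0.434
v 3.696 -2.72 -2.022
v 4.06 -1.685 -1.269
v 3.78 -2.756 3.31
v 4.15 -2.395 4.106
v 3.36 -4.004 4.07
v 3.451 -2.214 4.017
v 2.945 -2.351 3.513
v 2.928 -2.726 2.89
v 3.41 -3.118 2.513
v 4.108 -3.298 2.602
v 4.615 -3.161 3.106
v 4.632 -2.787 3.729
f 2 1 4
f 2 4 3
f 4 1 5
f 4 5 3
f 5 1 6
f 5 6 3
f 6 1 7
f 6 7 3
f 7 1 8
f 7 8 3
f 8 1 9
f 8 9 3
f 9 1 10
f 9 10 3
f 10 1 2
f 10 2 3
f 12 11 14
f 12 14 13
f 14 11 15
f 14 15 13
f 15 11 16
f 15 16 13
f 16 11 17
f 16 17 13
f 17 11 18
f 17 18 13
f 18 11 19
f 18 19 13
f 19 11 20
f 19 20 13
f 20 11 21
f 20 21 13
f 21 11 22
f 21 22 13
f 22 11 23
f 22 23 13
f 23 11 24
f 23 24 13
f 24 11 25
f 24 25 13
f 25 11 26
f 25 26 13
f 26 11 27
f 26 27 13
f 27 11 28
f 27 28 13
f 28 11 12
f 28 12 13
f 30 32 29
f 33 30 29
f 29 32 31
f 31 33 29
f 30 36 32
f 34 30 33
f 34 36 30
f 32 36 31
f 35 33 31
f 31 36 35
f 35 34 33
f 36 34 35
f 38 37 40
f 38 40 39
f 40 37 41
f 40 41 39
f 41 37 42
f 41 42 39
f 42 37 43
f 42 43 39
f 43 37 44
f 43 44 39
f 44 37 45
f 44 45 39
f 45 37 46
f 45 46 39
f 46 37 38
f 46 38 39



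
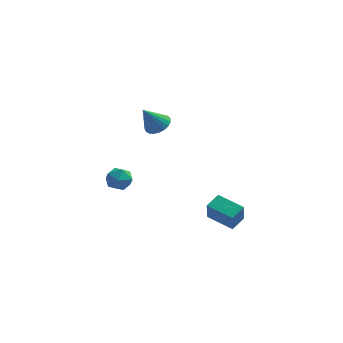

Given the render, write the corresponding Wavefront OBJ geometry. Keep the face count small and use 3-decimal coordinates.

v 1.813 -2.911 -0.07
v 1.851 -3.42 1.049
v 2.275 -2.16 0.255
v 2.313 -2.669 1.375
v 3.127 -3.571 -0.415
v 3.165 -4.08 0.705
v 3.589 -2.82 -0.089
v 3.627 -3.329 1.03
v -3.276 1.637 -0.398
v -2.638 1.18 -0.596
v -3.722 0.68 0.376
v -3.084 0.223 0.178
v -2.982 0.885 0.633
v -2.706 1.477 0.154
v -3.654 0.383 -0.374
v -3.378 0.975 -0.853
v -2.871 0.405 -0.581
v -2.456 0.715 0.041
v -3.904 1.145 -0.261
v -3.489 1.455 0.361
v -1.587 3.584 2.573
v -1.12 4.023 2.999
v -2.273 3.036 3.887
v -1.37 4.218 2.951
v -1.656 4.304 2.837
v -1.931 4.265 2.677
v -2.146 4.108 2.5
v -2.265 3.861 2.335
v -2.267 3.565 2.211
v -2.151 3.273 2.15
v -1.937 3.035 2.162
v -1.663 2.891 2.245
v -1.376 2.867 2.385
v -1.126 2.968 2.557
v -0.955 3.174 2.732
v -0.894 3.452 2.88
v -0.952 3.752 2.974
f 2 4 1
f 5 2 1
f 1 4 3
f 3 5 1
f 2 8 4
f 6 2 5
f 6 8 2
f 4 8 3
f 7 5 3
f 3 8 7
f 7 6 5
f 8 6 7
f 9 20 14
f 9 14 10
f 9 10 16
f 9 16 19
f 9 19 20
f 10 14 18
f 14 20 13
f 20 19 11
f 19 16 15
f 16 10 17
f 12 18 13
f 12 13 11
f 12 11 15
f 12 15 17
f 12 17 18
f 13 18 14
f 11 13 20
f 15 11 19
f 17 15 16
f 18 17 10
f 22 21 24
f 22 24 23
f 24 21 25
f 24 25 23
f 25 21 26
f 25 26 23
f 26 21 27
f 26 27 23
f 27 21 28
f 27 28 23
f 28 21 29
f 28 29 23
f 29 21 30
f 29 30 23
f 30 21 31
f 30 31 23
f 31 21 32
f 31 32 23
f 32 21 33
f 32 33 23
f 33 21 34
f 33 34 23
f 34 21 35
f 34 35 23
f 35 21 36
f 35 36 23
f 36 21 37
f 36 37 23
f 37 21 22
f 37 22 23



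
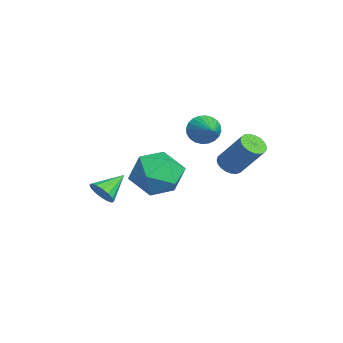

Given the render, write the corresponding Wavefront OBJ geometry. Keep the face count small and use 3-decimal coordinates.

v 0.922 0.533 1.825
v 1.402 0.509 1.579
v 2.099 1.243 2.87
v 1.618 1.267 3.115
v 1.324 0.707 1.509
v 2.02 1.441 2.8
v 1.176 0.876 1.493
v 1.872 1.609 2.784
v 0.984 0.985 1.535
v 1.68 1.718 2.826
v 0.781 1.015 1.626
v 1.478 1.749 2.917
v 0.603 0.963 1.752
v 1.299 1.697 3.043
v 0.48 0.836 1.891
v 1.176 1.57 3.182
v 0.433 0.657 2.018
v 1.129 1.391 3.309
v 0.471 0.456 2.112
v 1.167 1.19 3.402
v 0.587 0.269 2.155
v 1.283 1.003 3.446
v 0.76 0.127 2.142
v 1.457 0.861 3.433
v 0.962 0.056 2.074
v 1.658 0.79 3.365
v 1.157 0.067 1.963
v 1.853 0.801 3.254
v 1.311 0.159 1.828
v 2.007 0.892 3.118
v 1.398 0.315 1.692
v 2.094 1.049 2.983
v -0.206 -0.253 3.079
v 0.037 -0.591 2.567
v 1.026 -0.067 3.541
v 0.036 -0.352 2.473
v -0.002 -0.097 2.471
v -0.071 0.134 2.562
v -0.161 0.306 2.731
v -0.257 0.393 2.954
v -0.346 0.381 3.195
v -0.414 0.273 3.419
v -0.45 0.085 3.591
v -0.449 -0.155 3.685
v -0.411 -0.41 3.686
v -0.342 -0.641 3.596
v -0.252 -0.813 3.426
v -0.156 -0.899 3.204
v -0.067 -0.888 2.962
v 0.001 -0.78 2.739
v -2.142 -1.351 0.124
v -1.156 -1.202 -0.442
v -1.284 -2.478 1.322
v -0.298 -2.329 0.756
v -0.755 -1.461 1.35
v -1.285 -0.765 0.61
v -1.155 -2.915 0.27
v -1.685 -2.219 -0.47
v -0.546 -2.169 -0.351
v -0.299 -1.27 0.316
v -2.141 -2.41 0.564
v -1.894 -1.511 1.231
v -1.292 -3.886 -0.502
v -0.763 -3.686 -0.274
v -1.888 -2.994 0.102
v -0.8 -3.528 -0.545
v -0.97 -3.465 -0.804
v -1.225 -3.516 -0.982
v -1.499 -3.665 -1.031
v -1.717 -3.874 -0.939
v -1.822 -4.086 -0.729
v -1.784 -4.244 -0.458
v -1.615 -4.306 -0.199
v -1.359 -4.255 -0.021
v -1.085 -4.106 0.028
v -0.867 -3.897 -0.064
f 2 1 5
f 2 5 3
f 3 5 6
f 3 6 4
f 5 1 7
f 5 7 6
f 6 7 8
f 6 8 4
f 7 1 9
f 7 9 8
f 8 9 10
f 8 10 4
f 9 1 11
f 9 11 10
f 10 11 12
f 10 12 4
f 11 1 13
f 11 13 12
f 12 13 14
f 12 14 4
f 13 1 15
f 13 15 14
f 14 15 16
f 14 16 4
f 15 1 17
f 15 17 16
f 16 17 18
f 16 18 4
f 17 1 19
f 17 19 18
f 18 19 20
f 18 20 4
f 19 1 21
f 19 21 20
f 20 21 22
f 20 22 4
f 21 1 23
f 21 23 22
f 22 23 24
f 22 24 4
f 23 1 25
f 23 25 24
f 24 25 26
f 24 26 4
f 25 1 27
f 25 27 26
f 26 27 28
f 26 28 4
f 27 1 29
f 27 29 28
f 28 29 30
f 28 30 4
f 29 1 31
f 29 31 30
f 30 31 32
f 30 32 4
f 31 1 2
f 31 2 32
f 32 2 3
f 32 3 4
f 34 33 36
f 34 36 35
f 36 33 37
f 36 37 35
f 37 33 38
f 37 38 35
f 38 33 39
f 38 39 35
f 39 33 40
f 39 40 35
f 40 33 41
f 40 41 35
f 41 33 42
f 41 42 35
f 42 33 43
f 42 43 35
f 43 33 44
f 43 44 35
f 44 33 45
f 44 45 35
f 45 33 46
f 45 46 35
f 46 33 47
f 46 47 35
f 47 33 48
f 47 48 35
f 48 33 49
f 48 49 35
f 49 33 50
f 49 50 35
f 50 33 34
f 50 34 35
f 51 62 56
f 51 56 52
f 51 52 58
f 51 58 61
f 51 61 62
f 52 56 60
f 56 62 55
f 62 61 53
f 61 58 57
f 58 52 59
f 54 60 55
f 54 55 53
f 54 53 57
f 54 57 59
f 54 59 60
f 55 60 56
f 53 55 62
f 57 53 61
f 59 57 58
f 60 59 52
f 64 63 66
f 64 66 65
f 66 63 67
f 66 67 65
f 67 63 68
f 67 68 65
f 68 63 69
f 68 69 65
f 69 63 70
f 69 70 65
f 70 63 71
f 70 71 65
f 71 63 72
f 71 72 65
f 72 63 73
f 72 73 65
f 73 63 74
f 73 74 65
f 74 63 75
f 74 75 65
f 75 63 76
f 75 76 65
f 76 63 64
f 76 64 65



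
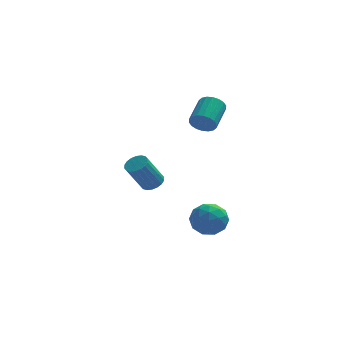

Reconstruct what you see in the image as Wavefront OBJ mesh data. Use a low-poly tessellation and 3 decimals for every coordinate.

v 0.467 -2.161 -4.091
v 0.876 -1.719 -3.115
v 1.864 -3.381 -4.125
v 2.273 -2.939 -3.149
v 1.289 -3.527 -3.144
v 0.426 -2.773 -3.123
v 2.314 -2.327 -4.117
v 1.451 -1.573 -4.096
v 2.018 -1.822 -3.132
v 1.384 -2.564 -2.53
v 1.356 -2.536 -4.71
v 0.722 -3.278 -4.108
v 0.549 -1.833 -3.6
v 2.191 -3.267 -3.64
v 1.613 -3.613 -3.637
v 1.853 -3.353 -3.064
v 0.284 -2.452 -3.604
v 0.525 -2.193 -3.031
v 0.768 -3.256 -3.048
v 2.215 -2.907 -4.209
v 2.456 -2.648 -3.636
v 0.887 -1.747 -4.176
v 1.127 -1.487 -3.603
v 1.972 -1.844 -4.192
v 1.461 -1.634 -3.036
v 2.281 -2.351 -3.056
v 2.306 -1.991 -3.625
v 1.798 -1.548 -3.613
v 1.088 -2.07 -2.683
v 1.909 -2.787 -2.703
v 1.331 -3.133 -2.7
v 0.824 -2.69 -2.687
v 1.759 -2.13 -2.692
v 0.831 -2.313 -4.537
v 1.652 -3.03 -4.557
v 1.916 -2.41 -4.553
v 1.409 -1.967 -4.54
v 0.459 -2.749 -4.184
v 1.279 -3.466 -4.204
v 0.942 -3.552 -3.627
v 0.434 -3.109 -3.615
v 0.981 -2.97 -4.548
v -1.662 -1.469 -1.191
v -1.136 -1.14 -0.825
v -2.032 -1.622 0.897
v -2.558 -1.951 0.531
v -1.349 -0.905 -0.87
v -2.246 -1.388 0.852
v -1.625 -0.782 -0.979
v -2.521 -1.264 0.743
v -1.907 -0.794 -1.129
v -2.803 -1.277 0.592
v -2.141 -0.941 -1.292
v -3.037 -1.424 0.429
v -2.28 -1.192 -1.435
v -3.176 -1.674 0.287
v -2.297 -1.497 -1.529
v -3.193 -1.98 0.192
v -2.188 -1.798 -1.557
v -3.084 -2.28 0.165
v -1.974 -2.032 -1.512
v -2.871 -2.515 0.21
v -1.699 -2.156 -1.403
v -2.595 -2.638 0.319
v -1.417 -2.143 -1.252
v -2.313 -2.626 0.469
v -1.183 -1.996 -1.089
v -2.079 -2.479 0.632
v -1.044 -1.746 -0.947
v -1.94 -2.228 0.775
v -1.027 -1.44 -0.852
v -1.923 -1.923 0.869
v 1.106 -0.962 3.019
v 1.434 -1.364 3.628
v 2.062 0.179 4.309
v 1.734 0.582 3.701
v 1.694 -1.362 3.385
v 2.322 0.181 4.066
v 1.837 -1.282 3.07
v 2.466 0.261 3.751
v 1.836 -1.137 2.744
v 2.464 0.406 3.425
v 1.69 -0.958 2.473
v 2.319 0.585 3.154
v 1.428 -0.78 2.31
v 2.057 0.763 2.991
v 1.103 -0.638 2.288
v 1.731 0.906 2.969
v 0.778 -0.559 2.411
v 1.406 0.984 3.092
v 0.518 -0.561 2.654
v 1.146 0.982 3.335
v 0.374 -0.641 2.969
v 1.003 0.902 3.65
v 0.376 -0.786 3.295
v 1.004 0.757 3.976
v 0.521 -0.965 3.566
v 1.15 0.578 4.247
v 0.783 -1.143 3.729
v 1.412 0.4 4.41
v 1.109 -1.286 3.751
v 1.737 0.258 4.432
f 1 38 17
f 38 12 41
f 17 41 6
f 38 41 17
f 1 17 13
f 17 6 18
f 13 18 2
f 17 18 13
f 1 13 22
f 13 2 23
f 22 23 8
f 13 23 22
f 1 22 34
f 22 8 37
f 34 37 11
f 22 37 34
f 1 34 38
f 34 11 42
f 38 42 12
f 34 42 38
f 2 18 29
f 18 6 32
f 29 32 10
f 18 32 29
f 6 41 19
f 41 12 40
f 19 40 5
f 41 40 19
f 12 42 39
f 42 11 35
f 39 35 3
f 42 35 39
f 11 37 36
f 37 8 24
f 36 24 7
f 37 24 36
f 8 23 28
f 23 2 25
f 28 25 9
f 23 25 28
f 4 30 16
f 30 10 31
f 16 31 5
f 30 31 16
f 4 16 14
f 16 5 15
f 14 15 3
f 16 15 14
f 4 14 21
f 14 3 20
f 21 20 7
f 14 20 21
f 4 21 26
f 21 7 27
f 26 27 9
f 21 27 26
f 4 26 30
f 26 9 33
f 30 33 10
f 26 33 30
f 5 31 19
f 31 10 32
f 19 32 6
f 31 32 19
f 3 15 39
f 15 5 40
f 39 40 12
f 15 40 39
f 7 20 36
f 20 3 35
f 36 35 11
f 20 35 36
f 9 27 28
f 27 7 24
f 28 24 8
f 27 24 28
f 10 33 29
f 33 9 25
f 29 25 2
f 33 25 29
f 44 43 47
f 44 47 45
f 45 47 48
f 45 48 46
f 47 43 49
f 47 49 48
f 48 49 50
f 48 50 46
f 49 43 51
f 49 51 50
f 50 51 52
f 50 52 46
f 51 43 53
f 51 53 52
f 52 53 54
f 52 54 46
f 53 43 55
f 53 55 54
f 54 55 56
f 54 56 46
f 55 43 57
f 55 57 56
f 56 57 58
f 56 58 46
f 57 43 59
f 57 59 58
f 58 59 60
f 58 60 46
f 59 43 61
f 59 61 60
f 60 61 62
f 60 62 46
f 61 43 63
f 61 63 62
f 62 63 64
f 62 64 46
f 63 43 65
f 63 65 64
f 64 65 66
f 64 66 46
f 65 43 67
f 65 67 66
f 66 67 68
f 66 68 46
f 67 43 69
f 67 69 68
f 68 69 70
f 68 70 46
f 69 43 71
f 69 71 70
f 70 71 72
f 70 72 46
f 71 43 44
f 71 44 72
f 72 44 45
f 72 45 46
f 74 73 77
f 74 77 75
f 75 77 78
f 75 78 76
f 77 73 79
f 77 79 78
f 78 79 80
f 78 80 76
f 79 73 81
f 79 81 80
f 80 81 82
f 80 82 76
f 81 73 83
f 81 83 82
f 82 83 84
f 82 84 76
f 83 73 85
f 83 85 84
f 84 85 86
f 84 86 76
f 85 73 87
f 85 87 86
f 86 87 88
f 86 88 76
f 87 73 89
f 87 89 88
f 88 89 90
f 88 90 76
f 89 73 91
f 89 91 90
f 90 91 92
f 90 92 76
f 91 73 93
f 91 93 92
f 92 93 94
f 92 94 76
f 93 73 95
f 93 95 94
f 94 95 96
f 94 96 76
f 95 73 97
f 95 97 96
f 96 97 98
f 96 98 76
f 97 73 99
f 97 99 98
f 98 99 100
f 98 100 76
f 99 73 101
f 99 101 100
f 100 101 102
f 100 102 76
f 101 73 74
f 101 74 102
f 102 74 75
f 102 75 76



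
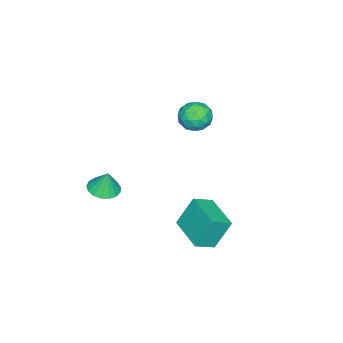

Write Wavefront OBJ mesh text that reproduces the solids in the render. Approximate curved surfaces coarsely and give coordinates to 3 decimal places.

v 3.581 2.442 -1.236
v 3.079 2.987 0.171
v 2.819 2.981 -1.717
v 2.317 3.526 -0.31
v 4.663 3.834 -1.39
v 4.161 4.379 0.017
v 3.901 4.373 -1.871
v 3.399 4.918 -0.464
v -1.296 1.734 1.463
v -0.751 1.46 2.043
v -1.869 0.5 1.417
v -1.324 0.226 1.997
v -1.92 0.781 2.208
v -1.566 1.544 2.237
v -1.054 0.416 1.223
v -0.7 1.179 1.252
v -0.602 0.645 1.894
v -1.137 0.871 2.503
v -1.483 1.089 0.957
v -2.018 1.315 1.566
v -0.973 1.705 1.757
v -1.647 0.255 1.703
v -1.997 0.581 1.827
v -1.677 0.42 2.168
v -1.452 1.755 1.871
v -1.132 1.593 2.212
v -1.819 1.194 2.309
v -1.488 0.367 1.248
v -1.168 0.205 1.589
v -0.943 1.54 1.292
v -0.623 1.379 1.633
v -0.801 0.766 1.151
v -0.566 1.065 2.011
v -0.902 0.34 1.983
v -0.744 0.452 1.529
v -0.536 0.9 1.545
v -0.88 1.198 2.368
v -1.217 0.472 2.341
v -1.567 0.799 2.466
v -1.358 1.247 2.483
v -0.792 0.719 2.281
v -1.403 1.488 1.119
v -1.74 0.762 1.092
v -1.262 0.713 0.977
v -1.053 1.161 0.994
v -1.718 1.62 1.477
v -2.054 0.895 1.449
v -2.084 1.06 1.915
v -1.876 1.508 1.931
v -1.828 1.241 1.179
v 2.56 -1.546 -1.2
v 3.081 -1.011 -1.342
v 2.6 -1.294 -0.1
v 2.764 -0.834 -1.371
v 2.401 -0.821 -1.361
v 2.074 -0.973 -1.314
v 1.859 -1.257 -1.241
v 1.804 -1.607 -1.159
v 1.922 -1.943 -1.087
v 2.187 -2.188 -1.04
v 2.537 -2.286 -1.03
v 2.893 -2.215 -1.059
v 3.172 -1.99 -1.121
v 3.311 -1.664 -1.2
v 3.278 -1.31 -1.28
f 2 4 1
f 5 2 1
f 1 4 3
f 3 5 1
f 2 8 4
f 6 2 5
f 6 8 2
f 4 8 3
f 7 5 3
f 3 8 7
f 7 6 5
f 8 6 7
f 9 46 25
f 46 20 49
f 25 49 14
f 46 49 25
f 9 25 21
f 25 14 26
f 21 26 10
f 25 26 21
f 9 21 30
f 21 10 31
f 30 31 16
f 21 31 30
f 9 30 42
f 30 16 45
f 42 45 19
f 30 45 42
f 9 42 46
f 42 19 50
f 46 50 20
f 42 50 46
f 10 26 37
f 26 14 40
f 37 40 18
f 26 40 37
f 14 49 27
f 49 20 48
f 27 48 13
f 49 48 27
f 20 50 47
f 50 19 43
f 47 43 11
f 50 43 47
f 19 45 44
f 45 16 32
f 44 32 15
f 45 32 44
f 16 31 36
f 31 10 33
f 36 33 17
f 31 33 36
f 12 38 24
f 38 18 39
f 24 39 13
f 38 39 24
f 12 24 22
f 24 13 23
f 22 23 11
f 24 23 22
f 12 22 29
f 22 11 28
f 29 28 15
f 22 28 29
f 12 29 34
f 29 15 35
f 34 35 17
f 29 35 34
f 12 34 38
f 34 17 41
f 38 41 18
f 34 41 38
f 13 39 27
f 39 18 40
f 27 40 14
f 39 40 27
f 11 23 47
f 23 13 48
f 47 48 20
f 23 48 47
f 15 28 44
f 28 11 43
f 44 43 19
f 28 43 44
f 17 35 36
f 35 15 32
f 36 32 16
f 35 32 36
f 18 41 37
f 41 17 33
f 37 33 10
f 41 33 37
f 52 51 54
f 52 54 53
f 54 51 55
f 54 55 53
f 55 51 56
f 55 56 53
f 56 51 57
f 56 57 53
f 57 51 58
f 57 58 53
f 58 51 59
f 58 59 53
f 59 51 60
f 59 60 53
f 60 51 61
f 60 61 53
f 61 51 62
f 61 62 53
f 62 51 63
f 62 63 53
f 63 51 64
f 63 64 53
f 64 51 65
f 64 65 53
f 65 51 52
f 65 52 53



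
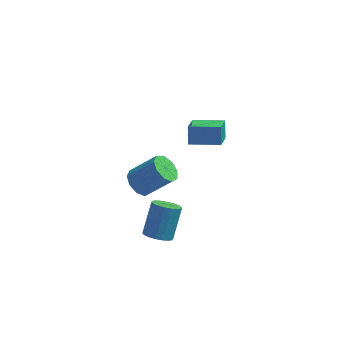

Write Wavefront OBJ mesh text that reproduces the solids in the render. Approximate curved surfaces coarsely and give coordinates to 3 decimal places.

v -4.029 -2.35 1.377
v -3.361 -2.576 0.697
v -1.822 -2.496 2.183
v -2.491 -2.27 2.863
v -3.433 -1.911 0.736
v -1.894 -1.83 2.221
v -3.784 -1.451 1.075
v -2.245 -1.371 2.56
v -4.25 -1.412 1.555
v -2.711 -1.332 3.04
v -4.612 -1.812 1.952
v -3.074 -1.732 3.438
v -4.702 -2.464 2.081
v -3.164 -2.383 3.566
v -4.477 -3.062 1.88
v -2.939 -2.982 3.365
v -4.042 -3.328 1.444
v -2.504 -3.248 2.929
v -3.602 -3.136 0.977
v -2.063 -3.055 2.462
v -2.773 -4.082 -1.82
v -2.054 -3.727 -2.229
v -1.667 -2.484 -0.468
v -2.387 -2.838 -0.06
v -2.349 -3.48 -2.338
v -1.963 -2.236 -0.578
v -2.729 -3.352 -2.345
v -2.342 -2.109 -0.585
v -3.117 -3.369 -2.248
v -2.731 -2.125 -0.488
v -3.437 -3.527 -2.067
v -3.051 -2.283 -0.306
v -3.626 -3.794 -1.836
v -3.239 -2.551 -0.076
v -3.646 -4.119 -1.602
v -3.259 -2.875 0.158
v -3.493 -4.436 -1.412
v -3.106 -3.193 0.349
v -3.197 -4.684 -1.302
v -2.811 -3.44 0.458
v -2.818 -4.811 -1.295
v -2.431 -3.568 0.465
v -2.429 -4.795 -1.392
v -2.043 -3.551 0.368
v -2.109 -4.637 -1.574
v -1.723 -3.393 0.187
v -1.921 -4.369 -1.804
v -1.534 -3.126 -0.044
v -1.901 -4.045 -2.038
v -1.514 -2.801 -0.278
v -1.693 2.51 0.398
v -1.782 3.177 1.475
v -1.581 4.28 -0.688
v -1.67 4.947 0.389
v 0.27 2.493 0.571
v 0.181 3.16 1.648
v 0.382 4.263 -0.515
v 0.293 4.93 0.562
f 2 1 5
f 2 5 3
f 3 5 6
f 3 6 4
f 5 1 7
f 5 7 6
f 6 7 8
f 6 8 4
f 7 1 9
f 7 9 8
f 8 9 10
f 8 10 4
f 9 1 11
f 9 11 10
f 10 11 12
f 10 12 4
f 11 1 13
f 11 13 12
f 12 13 14
f 12 14 4
f 13 1 15
f 13 15 14
f 14 15 16
f 14 16 4
f 15 1 17
f 15 17 16
f 16 17 18
f 16 18 4
f 17 1 19
f 17 19 18
f 18 19 20
f 18 20 4
f 19 1 2
f 19 2 20
f 20 2 3
f 20 3 4
f 22 21 25
f 22 25 23
f 23 25 26
f 23 26 24
f 25 21 27
f 25 27 26
f 26 27 28
f 26 28 24
f 27 21 29
f 27 29 28
f 28 29 30
f 28 30 24
f 29 21 31
f 29 31 30
f 30 31 32
f 30 32 24
f 31 21 33
f 31 33 32
f 32 33 34
f 32 34 24
f 33 21 35
f 33 35 34
f 34 35 36
f 34 36 24
f 35 21 37
f 35 37 36
f 36 37 38
f 36 38 24
f 37 21 39
f 37 39 38
f 38 39 40
f 38 40 24
f 39 21 41
f 39 41 40
f 40 41 42
f 40 42 24
f 41 21 43
f 41 43 42
f 42 43 44
f 42 44 24
f 43 21 45
f 43 45 44
f 44 45 46
f 44 46 24
f 45 21 47
f 45 47 46
f 46 47 48
f 46 48 24
f 47 21 49
f 47 49 48
f 48 49 50
f 48 50 24
f 49 21 22
f 49 22 50
f 50 22 23
f 50 23 24
f 52 54 51
f 55 52 51
f 51 54 53
f 53 55 51
f 52 58 54
f 56 52 55
f 56 58 52
f 54 58 53
f 57 55 53
f 53 58 57
f 57 56 55
f 58 56 57



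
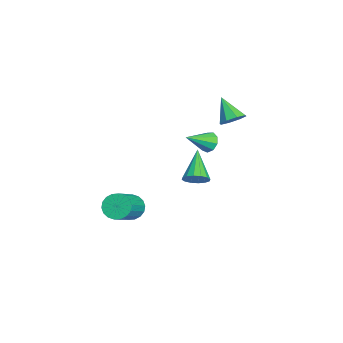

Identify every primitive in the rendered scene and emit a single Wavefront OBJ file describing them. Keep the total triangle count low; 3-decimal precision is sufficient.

v -2.775 1.31 -2.425
v -2.404 0.811 -1.938
v -4.465 1.35 -1.095
v -2.295 1.184 -1.81
v -2.315 1.591 -1.847
v -2.458 1.923 -2.039
v -2.686 2.09 -2.334
v -2.938 2.049 -2.654
v -3.147 1.809 -2.911
v -3.256 1.436 -3.039
v -3.236 1.03 -3.002
v -3.093 0.698 -2.81
v -2.865 0.531 -2.515
v -2.612 0.572 -2.196
v -2.515 3.279 2.524
v -1.97 3.484 3.072
v -3.465 2.621 3.716
v -2.387 3.923 2.982
v -2.879 3.984 2.623
v -3.158 3.632 2.206
v -3.06 3.074 1.976
v -2.643 2.635 2.067
v -2.15 2.574 2.426
v -1.871 2.925 2.842
v 2.274 -1.971 -1.29
v 2.57 -2.391 -1.929
v 4.141 -2.989 -0.809
v 3.846 -2.569 -0.17
v 2.724 -2.062 -1.97
v 4.295 -2.66 -0.85
v 2.789 -1.716 -1.875
v 4.36 -2.314 -0.756
v 2.752 -1.42 -1.665
v 4.323 -2.018 -0.545
v 2.62 -1.233 -1.381
v 4.191 -1.831 -0.261
v 2.42 -1.192 -1.078
v 3.991 -1.79 0.042
v 2.191 -1.306 -0.818
v 3.762 -1.904 0.302
v 1.979 -1.551 -0.651
v 3.55 -2.149 0.469
v 1.825 -1.88 -0.61
v 3.396 -2.478 0.51
v 1.76 -2.226 -0.704
v 3.331 -2.824 0.415
v 1.797 -2.522 -0.915
v 3.368 -3.12 0.205
v 1.929 -2.709 -1.199
v 3.5 -3.307 -0.079
v 2.129 -2.75 -1.502
v 3.7 -3.348 -0.382
v 2.358 -2.636 -1.762
v 3.929 -3.234 -0.642
v -2.906 1.995 0.496
v -2.451 1.923 -0.031
v -2.094 0.765 1.364
v -2.291 2.249 0.281
v -2.418 2.456 0.693
v -2.774 2.447 1.014
v -3.191 2.227 1.092
v -3.476 1.897 0.892
v -3.493 1.614 0.506
v -3.236 1.509 0.116
v -2.825 1.631 -0.096
f 2 1 4
f 2 4 3
f 4 1 5
f 4 5 3
f 5 1 6
f 5 6 3
f 6 1 7
f 6 7 3
f 7 1 8
f 7 8 3
f 8 1 9
f 8 9 3
f 9 1 10
f 9 10 3
f 10 1 11
f 10 11 3
f 11 1 12
f 11 12 3
f 12 1 13
f 12 13 3
f 13 1 14
f 13 14 3
f 14 1 2
f 14 2 3
f 16 15 18
f 16 18 17
f 18 15 19
f 18 19 17
f 19 15 20
f 19 20 17
f 20 15 21
f 20 21 17
f 21 15 22
f 21 22 17
f 22 15 23
f 22 23 17
f 23 15 24
f 23 24 17
f 24 15 16
f 24 16 17
f 26 25 29
f 26 29 27
f 27 29 30
f 27 30 28
f 29 25 31
f 29 31 30
f 30 31 32
f 30 32 28
f 31 25 33
f 31 33 32
f 32 33 34
f 32 34 28
f 33 25 35
f 33 35 34
f 34 35 36
f 34 36 28
f 35 25 37
f 35 37 36
f 36 37 38
f 36 38 28
f 37 25 39
f 37 39 38
f 38 39 40
f 38 40 28
f 39 25 41
f 39 41 40
f 40 41 42
f 40 42 28
f 41 25 43
f 41 43 42
f 42 43 44
f 42 44 28
f 43 25 45
f 43 45 44
f 44 45 46
f 44 46 28
f 45 25 47
f 45 47 46
f 46 47 48
f 46 48 28
f 47 25 49
f 47 49 48
f 48 49 50
f 48 50 28
f 49 25 51
f 49 51 50
f 50 51 52
f 50 52 28
f 51 25 53
f 51 53 52
f 52 53 54
f 52 54 28
f 53 25 26
f 53 26 54
f 54 26 27
f 54 27 28
f 56 55 58
f 56 58 57
f 58 55 59
f 58 59 57
f 59 55 60
f 59 60 57
f 60 55 61
f 60 61 57
f 61 55 62
f 61 62 57
f 62 55 63
f 62 63 57
f 63 55 64
f 63 64 57
f 64 55 65
f 64 65 57
f 65 55 56
f 65 56 57



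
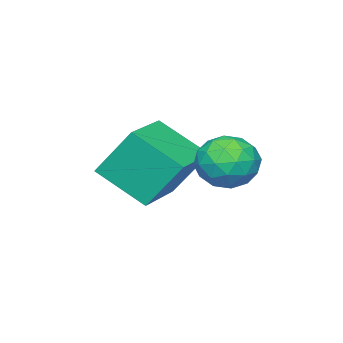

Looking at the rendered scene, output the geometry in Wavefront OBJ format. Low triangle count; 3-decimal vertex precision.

v -3.742 1.433 -3.144
v -3.299 0.789 -3.241
v -4.481 1.071 -4.119
v -4.038 0.427 -4.216
v -4.495 0.498 -3.577
v -4.038 0.722 -2.975
v -3.742 1.138 -4.385
v -3.285 1.362 -3.783
v -3.298 0.606 -4.008
v -3.764 0.211 -3.509
v -4.016 1.649 -3.851
v -4.482 1.254 -3.352
v -3.456 1.143 -3.107
v -4.324 0.717 -4.253
v -4.593 0.759 -3.878
v -4.332 0.38 -3.935
v -3.89 1.104 -2.95
v -3.629 0.725 -3.007
v -4.333 0.554 -3.205
v -4.151 1.135 -4.353
v -3.89 0.756 -4.41
v -3.448 1.48 -3.425
v -3.187 1.101 -3.482
v -3.447 1.306 -4.155
v -3.195 0.657 -3.615
v -3.629 0.444 -4.188
v -3.455 0.862 -4.287
v -3.187 0.993 -3.933
v -3.468 0.424 -3.321
v -3.902 0.211 -3.894
v -4.171 0.254 -3.519
v -3.903 0.385 -3.165
v -3.468 0.317 -3.772
v -3.878 1.649 -3.466
v -4.312 1.436 -4.039
v -3.877 1.475 -4.195
v -3.609 1.606 -3.841
v -4.151 1.416 -3.172
v -4.585 1.203 -3.745
v -4.593 0.867 -3.427
v -4.325 0.998 -3.073
v -4.312 1.543 -3.588
v -4.214 -0.815 -5.099
v -3.966 -2.053 -4.253
v -4.537 -0.022 -3.844
v -4.289 -1.26 -2.998
v -2.711 -0.42 -4.962
v -2.463 -1.658 -4.116
v -3.034 0.373 -3.707
v -2.786 -0.865 -2.861
f 1 38 17
f 38 12 41
f 17 41 6
f 38 41 17
f 1 17 13
f 17 6 18
f 13 18 2
f 17 18 13
f 1 13 22
f 13 2 23
f 22 23 8
f 13 23 22
f 1 22 34
f 22 8 37
f 34 37 11
f 22 37 34
f 1 34 38
f 34 11 42
f 38 42 12
f 34 42 38
f 2 18 29
f 18 6 32
f 29 32 10
f 18 32 29
f 6 41 19
f 41 12 40
f 19 40 5
f 41 40 19
f 12 42 39
f 42 11 35
f 39 35 3
f 42 35 39
f 11 37 36
f 37 8 24
f 36 24 7
f 37 24 36
f 8 23 28
f 23 2 25
f 28 25 9
f 23 25 28
f 4 30 16
f 30 10 31
f 16 31 5
f 30 31 16
f 4 16 14
f 16 5 15
f 14 15 3
f 16 15 14
f 4 14 21
f 14 3 20
f 21 20 7
f 14 20 21
f 4 21 26
f 21 7 27
f 26 27 9
f 21 27 26
f 4 26 30
f 26 9 33
f 30 33 10
f 26 33 30
f 5 31 19
f 31 10 32
f 19 32 6
f 31 32 19
f 3 15 39
f 15 5 40
f 39 40 12
f 15 40 39
f 7 20 36
f 20 3 35
f 36 35 11
f 20 35 36
f 9 27 28
f 27 7 24
f 28 24 8
f 27 24 28
f 10 33 29
f 33 9 25
f 29 25 2
f 33 25 29
f 44 46 43
f 47 44 43
f 43 46 45
f 45 47 43
f 44 50 46
f 48 44 47
f 48 50 44
f 46 50 45
f 49 47 45
f 45 50 49
f 49 48 47
f 50 48 49

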